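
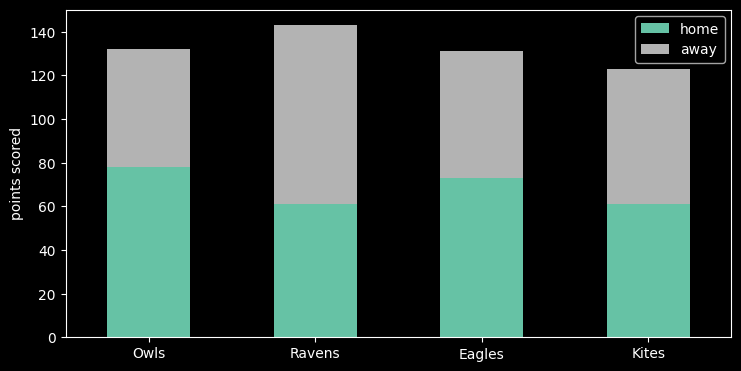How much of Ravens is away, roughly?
away top ≈ 140, bottom ≈ 60; segment ≈ 80.

≈ 80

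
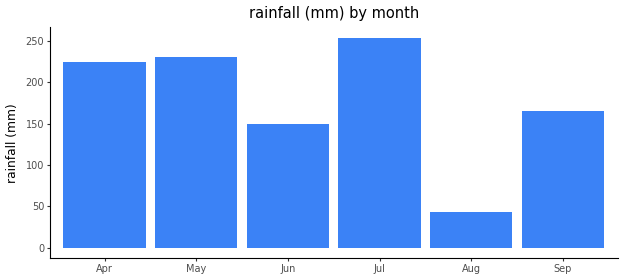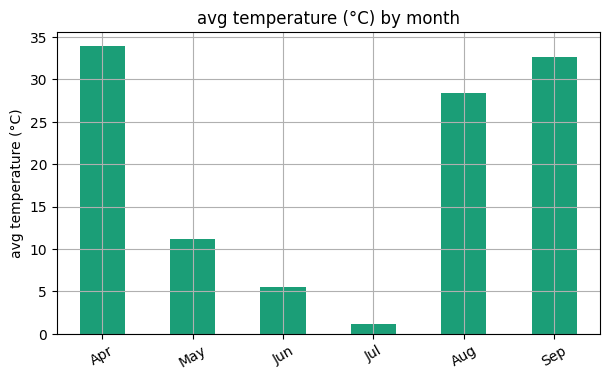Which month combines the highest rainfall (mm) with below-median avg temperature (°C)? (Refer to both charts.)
Jul

Chart 2 median avg temperature (°C) ≈ 20; below-median months: May, Jun, Jul. Among those, Jul has the highest rainfall (mm) (≈ 250).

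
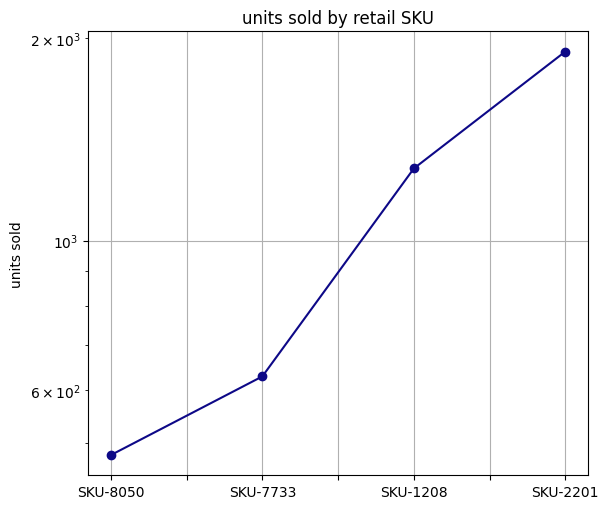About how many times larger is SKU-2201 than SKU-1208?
SKU-2201 ≈ 2000, SKU-1208 ≈ 1200; 2000/1200 ≈ 1.67.

≈ 1.67×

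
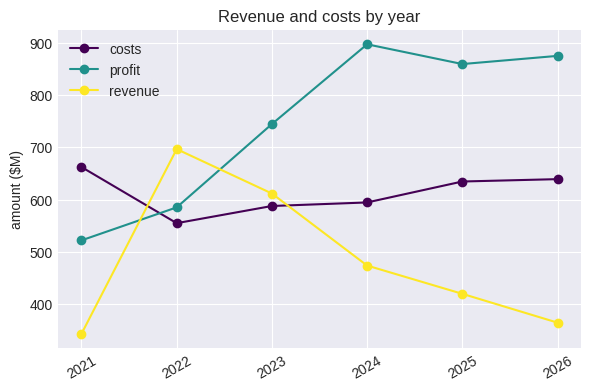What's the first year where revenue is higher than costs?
2021: revenue ≈ 350 vs costs ≈ 650 (not yet); 2022: revenue ≈ 700 vs costs ≈ 550 (first crossover).

2022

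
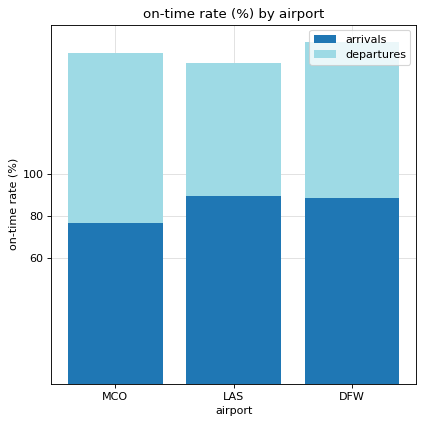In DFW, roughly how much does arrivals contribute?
≈ 80

arrivals top ≈ 80, bottom ≈ 0; segment ≈ 80.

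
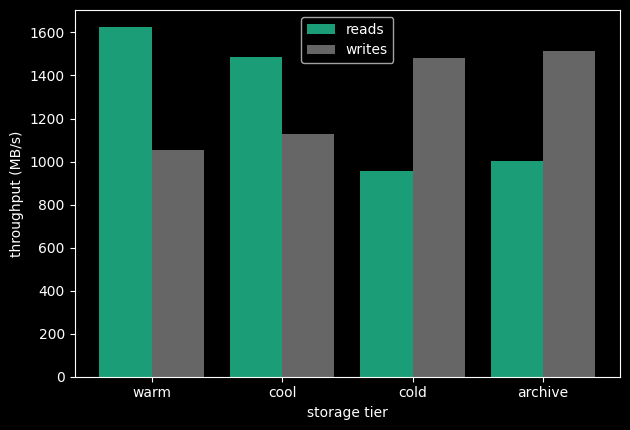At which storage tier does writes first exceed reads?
cold

cool: writes ≈ 1200 vs reads ≈ 1400 (not yet); cold: writes ≈ 1400 vs reads ≈ 1000 (first crossover).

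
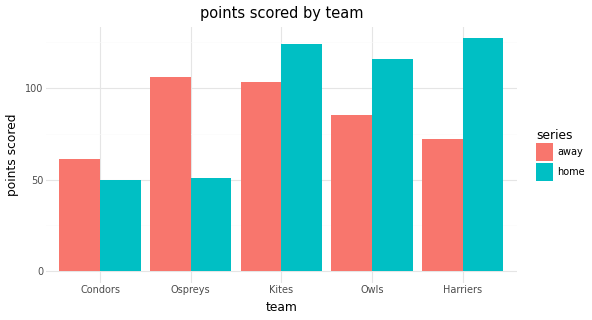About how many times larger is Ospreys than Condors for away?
Ospreys ≈ 100, Condors ≈ 60; 100/60 ≈ 1.67.

≈ 1.67×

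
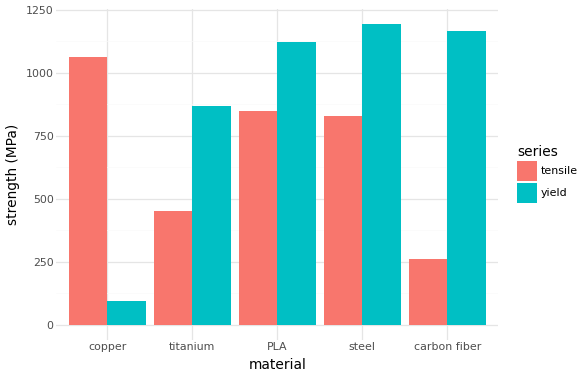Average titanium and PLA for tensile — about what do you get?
(400 + 800) / 2 ≈ 600.

≈ 600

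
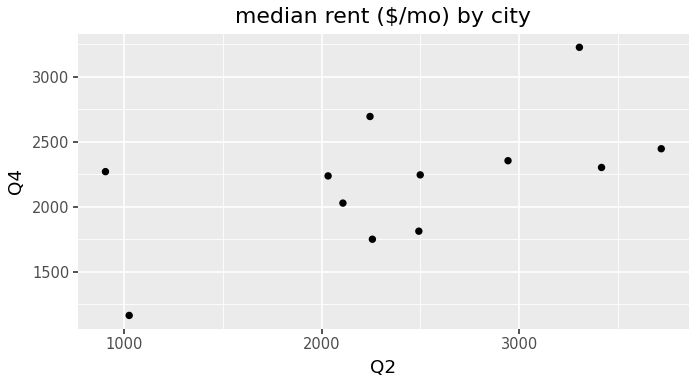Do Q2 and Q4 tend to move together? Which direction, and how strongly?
Points are positively correlated; moderate (|r| ≈ 0.6).

positive, moderate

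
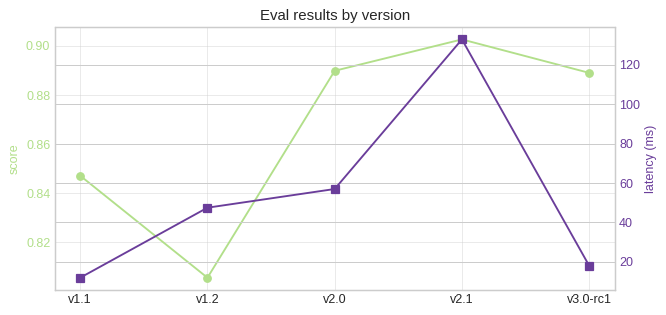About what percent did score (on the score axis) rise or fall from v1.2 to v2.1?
v1.2 ≈ 0.81, v2.1 ≈ 0.90; (0.90 − 0.81) / 0.81 ≈ +11.1%.

≈ +11.1%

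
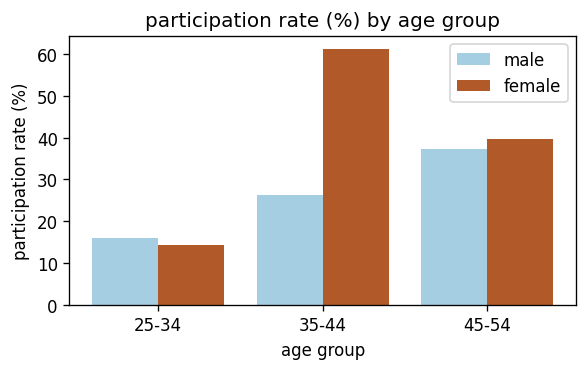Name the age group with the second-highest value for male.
35-44

Top 3 for male: 45-54 ≈ 40, 35-44 ≈ 30, 25-34 ≈ 20.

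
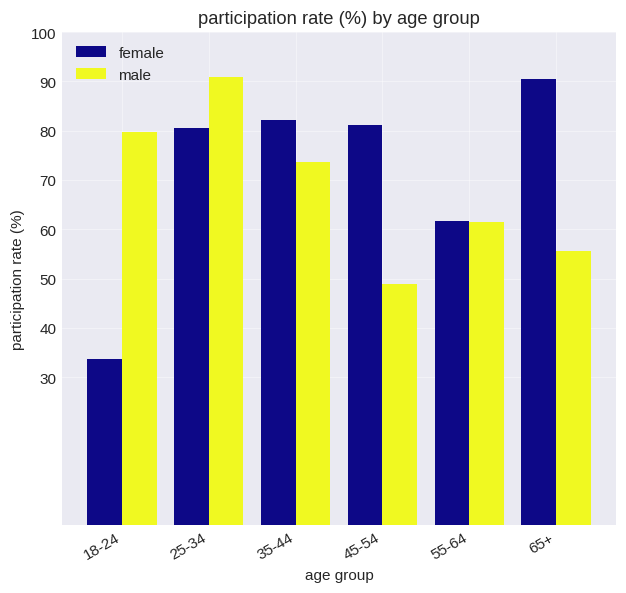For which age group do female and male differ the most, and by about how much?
18-24: female ≈ 30, male ≈ 80 → gap ≈ 50. Next-largest (65+) is only ≈ 30.

18-24, ≈ 50 %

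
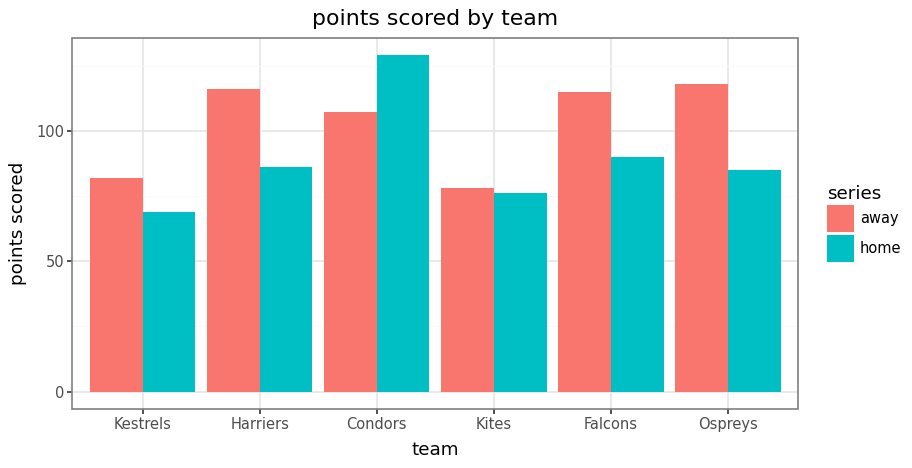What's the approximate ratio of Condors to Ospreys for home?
≈ 1.5×

Condors ≈ 120, Ospreys ≈ 80; 120/80 ≈ 1.5.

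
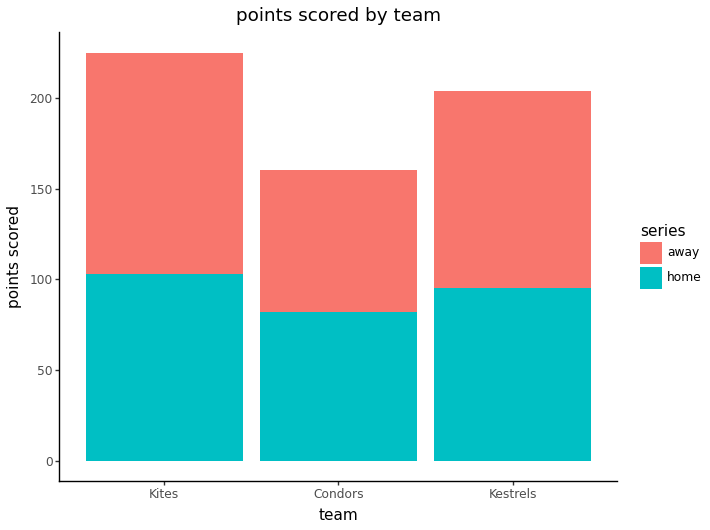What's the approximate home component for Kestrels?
home top ≈ 100, bottom ≈ 0; segment ≈ 100.

≈ 100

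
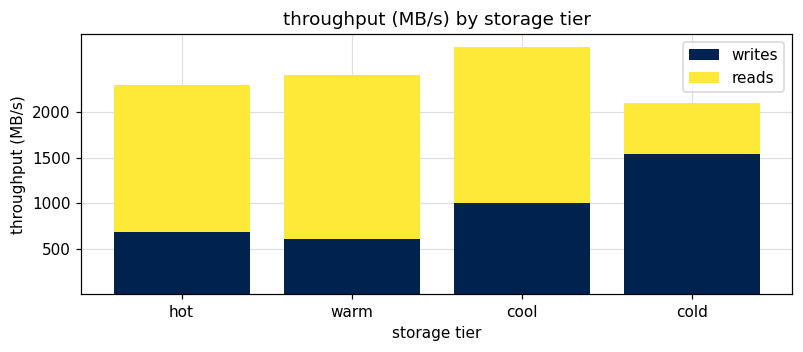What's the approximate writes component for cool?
writes top ≈ 1000, bottom ≈ 0; segment ≈ 1000.

≈ 1000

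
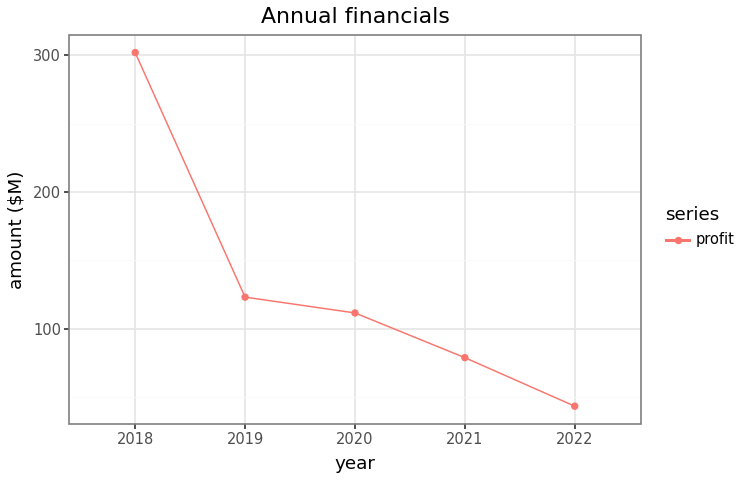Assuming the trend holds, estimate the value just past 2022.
≈ 25

Last three: 100, 75, 50 → slope ≈ -25/step → next ≈ 25.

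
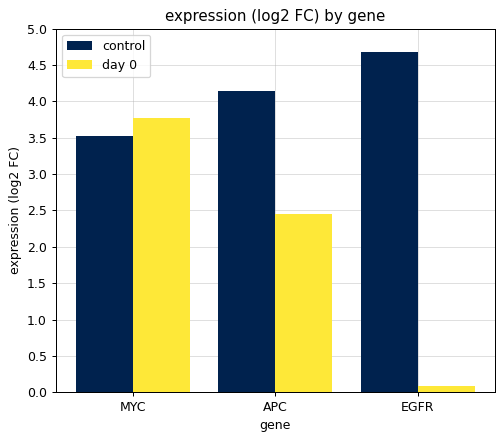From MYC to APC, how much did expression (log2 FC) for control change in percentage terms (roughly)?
≈ +14.3%

MYC ≈ 3.5, APC ≈ 4.0; (4.0 − 3.5) / 3.5 ≈ +14.3%.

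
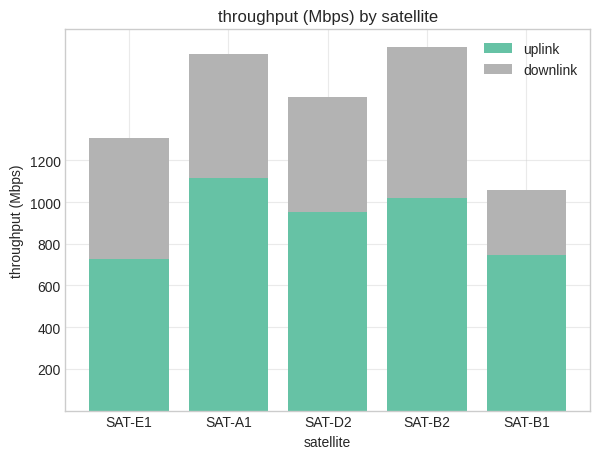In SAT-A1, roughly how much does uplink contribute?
uplink top ≈ 1200, bottom ≈ 0; segment ≈ 1200.

≈ 1200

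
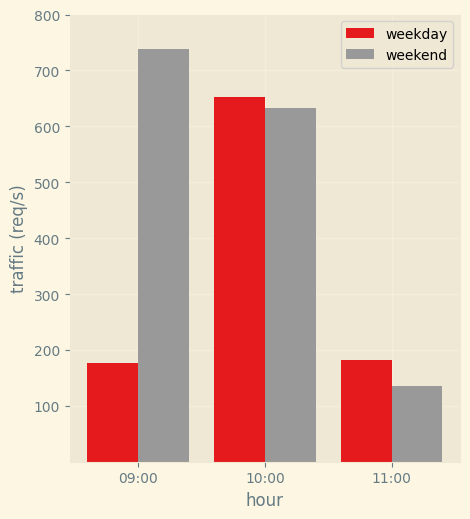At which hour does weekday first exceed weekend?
10:00

09:00: weekday ≈ 200 vs weekend ≈ 700 (not yet); 10:00: weekday ≈ 700 vs weekend ≈ 600 (first crossover).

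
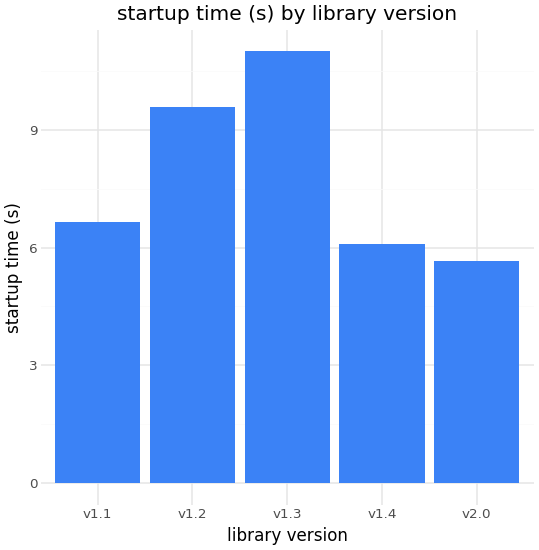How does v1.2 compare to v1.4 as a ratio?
v1.2 ≈ 10, v1.4 ≈ 6; 10/6 ≈ 1.67.

≈ 1.67×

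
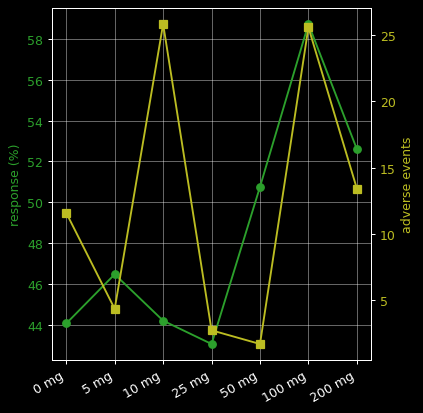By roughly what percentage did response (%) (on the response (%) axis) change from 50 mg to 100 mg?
50 mg ≈ 50, 100 mg ≈ 58; (58 − 50) / 50 ≈ +16%.

≈ +16%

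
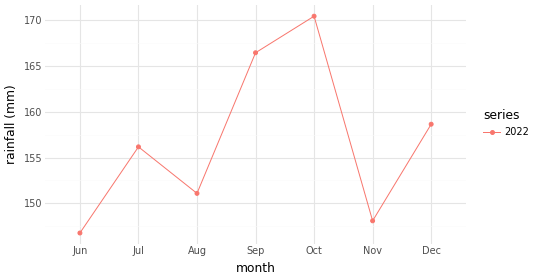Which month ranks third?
Dec

Top 4: Oct ≈ 170, Sep ≈ 166, Dec ≈ 158, Jul ≈ 156.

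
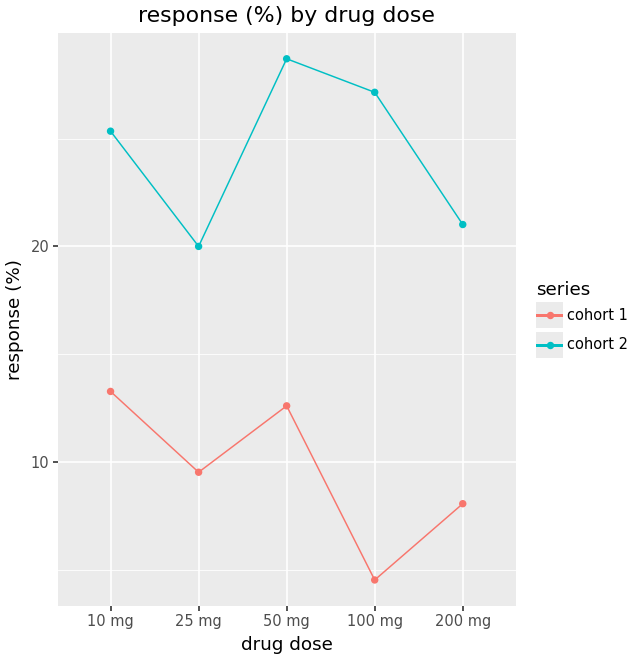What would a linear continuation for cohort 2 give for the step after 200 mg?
≈ 15

Last three: 30, 25, 20 → slope ≈ -5/step → next ≈ 15.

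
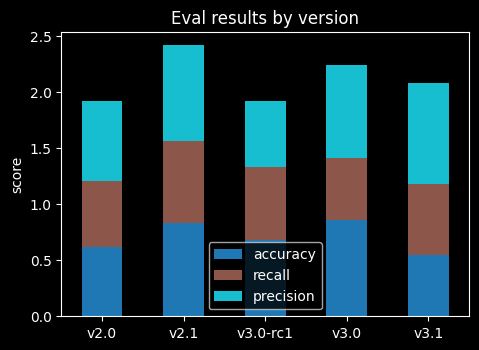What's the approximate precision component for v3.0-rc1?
precision top ≈ 2.0, bottom ≈ 1.5; segment ≈ 0.5.

≈ 0.5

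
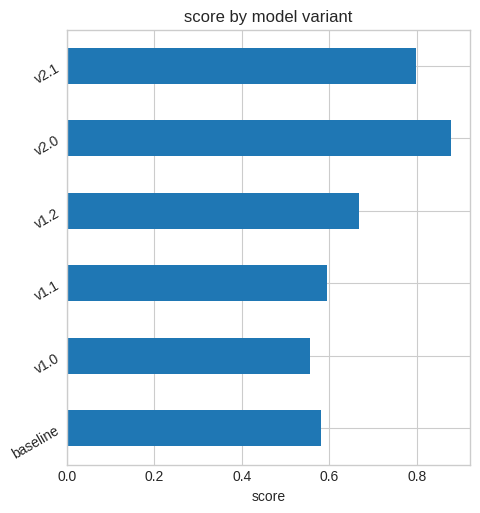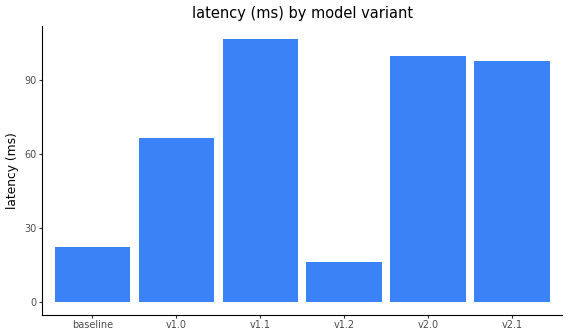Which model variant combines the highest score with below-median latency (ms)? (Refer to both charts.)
Chart 2 median latency (ms) ≈ 80; below-median model variants: baseline, v1.0, v1.2. Among those, v1.2 has the highest score (≈ 0.7).

v1.2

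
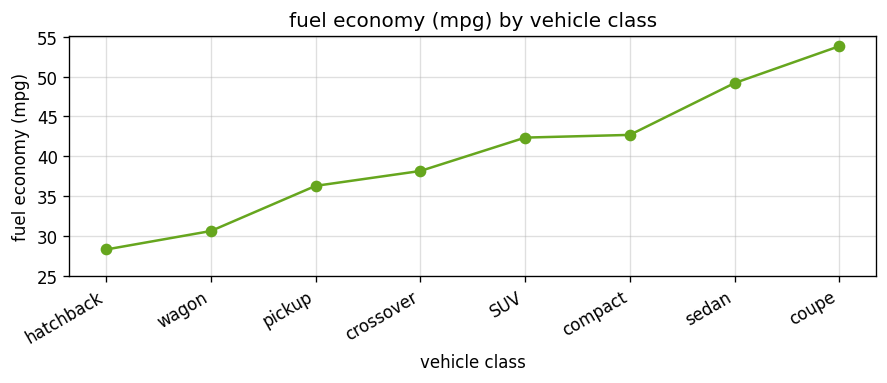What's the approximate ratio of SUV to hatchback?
SUV ≈ 40, hatchback ≈ 30; 40/30 ≈ 1.33.

≈ 1.33×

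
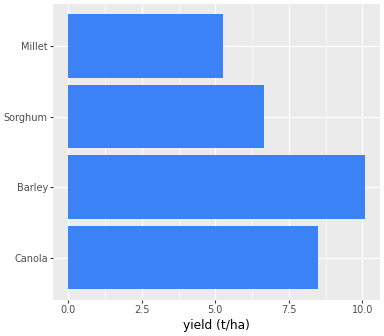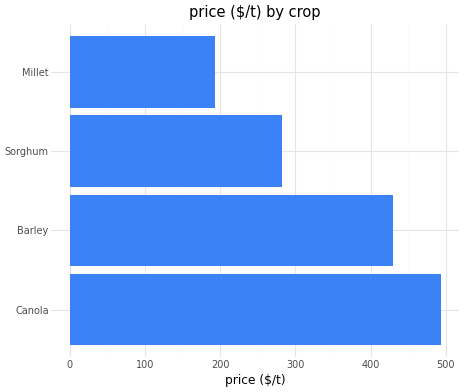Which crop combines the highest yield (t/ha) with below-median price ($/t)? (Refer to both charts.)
Sorghum

Chart 2 median price ($/t) ≈ 350; below-median crops: Sorghum, Millet. Among those, Sorghum has the highest yield (t/ha) (≈ 7).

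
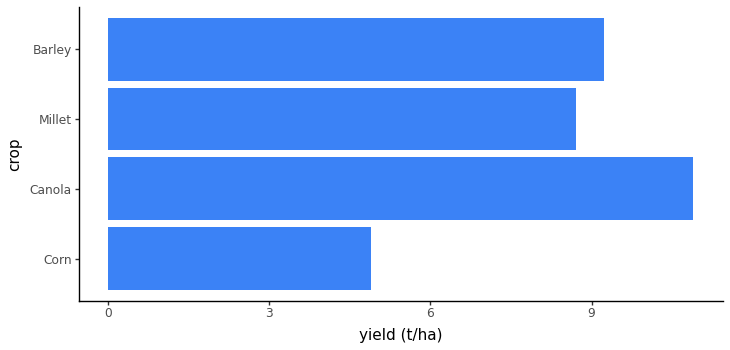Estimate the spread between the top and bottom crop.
Max Canola ≈ 11, min Corn ≈ 5; range ≈ 6.

≈ 6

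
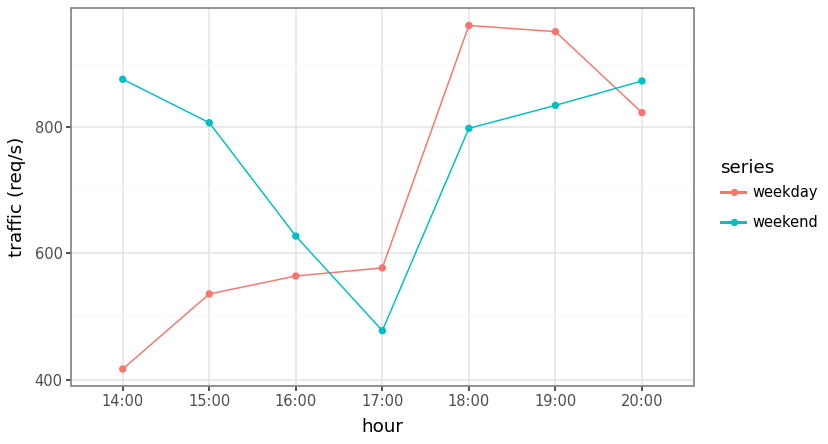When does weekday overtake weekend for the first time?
16:00: weekday ≈ 550 vs weekend ≈ 650 (not yet); 17:00: weekday ≈ 600 vs weekend ≈ 500 (first crossover).

17:00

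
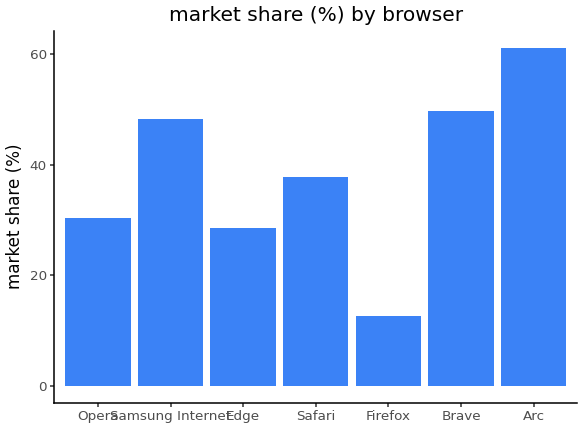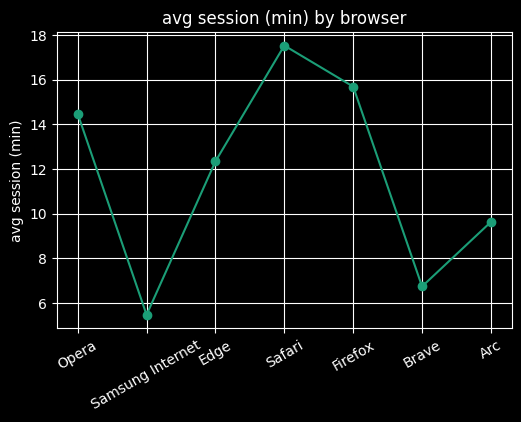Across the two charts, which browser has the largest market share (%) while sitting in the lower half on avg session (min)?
Chart 2 median avg session (min) ≈ 12; below-median browsers: Samsung Internet, Brave, Arc. Among those, Arc has the highest market share (%) (≈ 60).

Arc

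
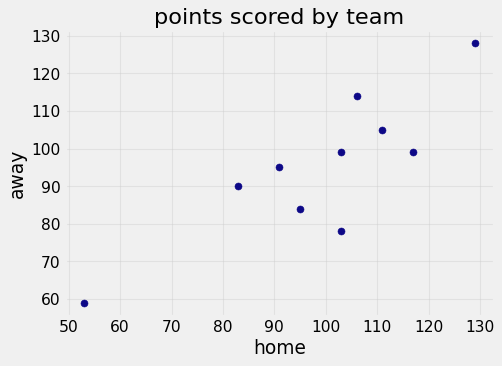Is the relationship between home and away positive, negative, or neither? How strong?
positive, strong

Points are positively correlated; strong (|r| ≈ 0.8).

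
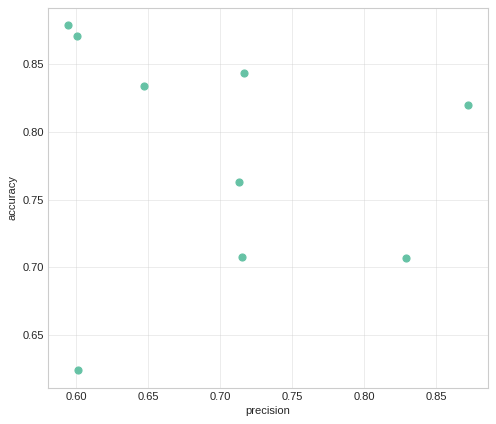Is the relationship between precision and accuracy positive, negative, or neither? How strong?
no clear correlation

Points are roughly uncorrelated; weak (|r| ≈ 0.1).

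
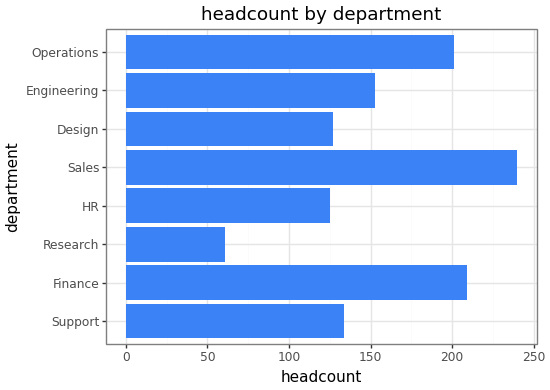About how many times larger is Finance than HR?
≈ 1.67×

Finance ≈ 200, HR ≈ 120; 200/120 ≈ 1.67.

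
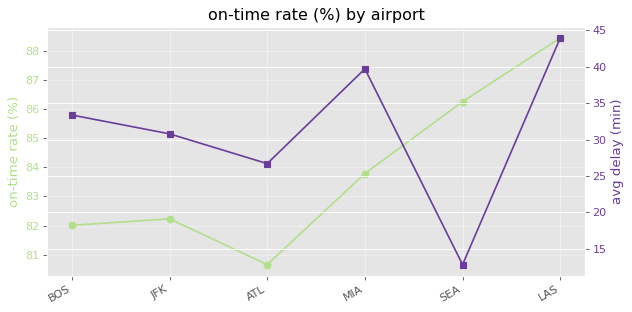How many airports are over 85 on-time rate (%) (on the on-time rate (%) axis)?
Above 85: SEA, LAS.

2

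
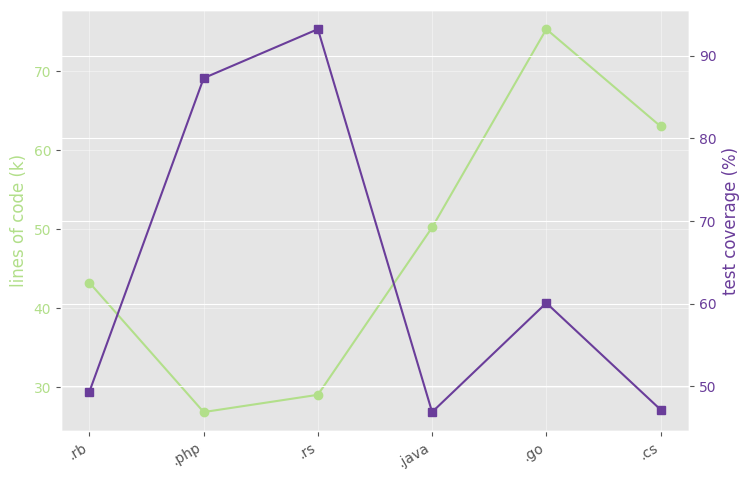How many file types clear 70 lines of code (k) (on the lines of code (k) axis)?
Above 70: .go.

1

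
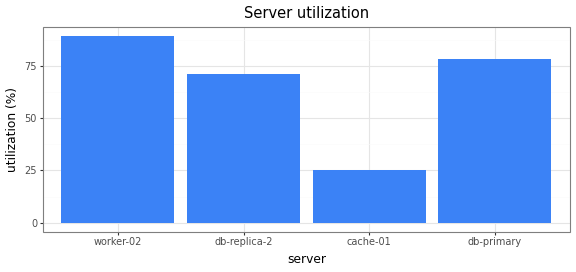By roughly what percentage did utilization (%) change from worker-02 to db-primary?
≈ -11.1%

worker-02 ≈ 90, db-primary ≈ 80; (80 − 90) / 90 ≈ -11.1%.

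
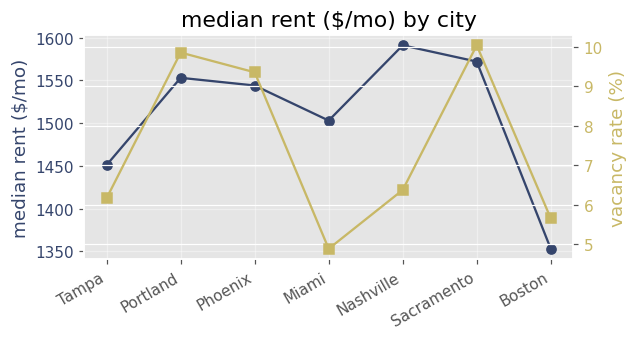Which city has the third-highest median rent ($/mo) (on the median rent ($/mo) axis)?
Top 4 (on the median rent ($/mo) axis): Nashville ≈ 1600, Sacramento ≈ 1580, Portland ≈ 1560, Phoenix ≈ 1540.

Portland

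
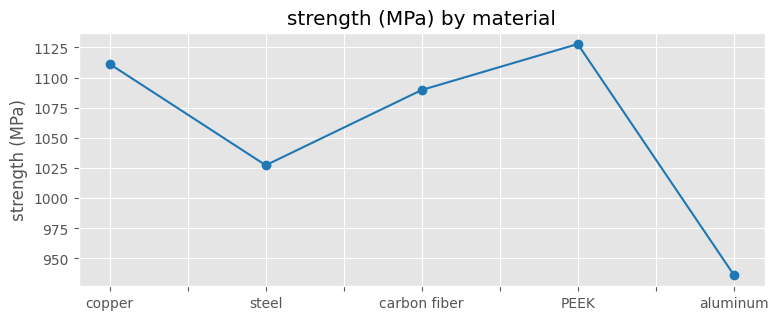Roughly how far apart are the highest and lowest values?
Max PEEK ≈ 1120, min aluminum ≈ 940; range ≈ 180.

≈ 180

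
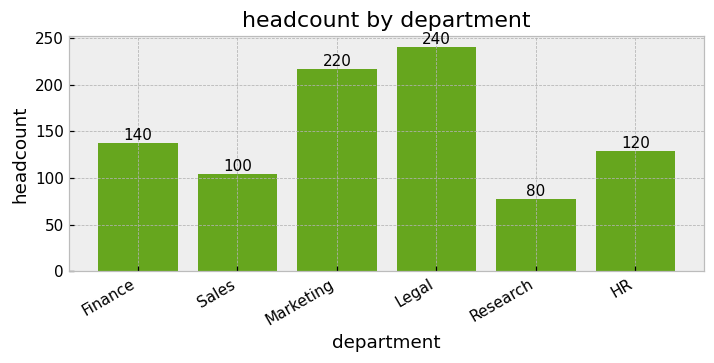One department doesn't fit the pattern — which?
Legal

Legal ≈ 240; the rest sit between ≈ 80 and ≈ 220.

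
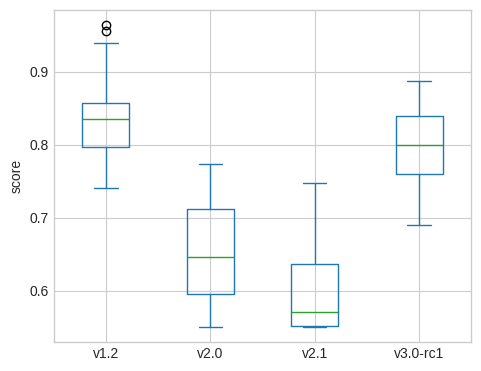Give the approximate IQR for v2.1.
Q3 ≈ 0.65, Q1 ≈ 0.55; IQR ≈ 0.10.

≈ 0.10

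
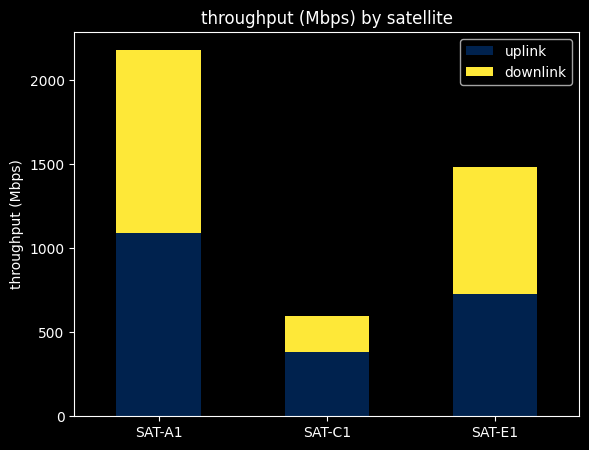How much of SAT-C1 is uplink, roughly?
≈ 400

uplink top ≈ 400, bottom ≈ 0; segment ≈ 400.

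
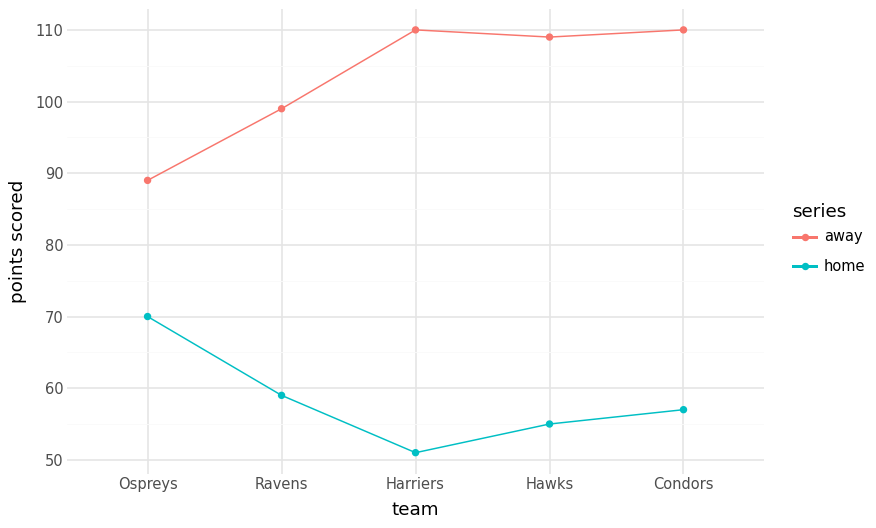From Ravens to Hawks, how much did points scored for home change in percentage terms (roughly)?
≈ -8.3%

Ravens ≈ 60, Hawks ≈ 55; (55 − 60) / 60 ≈ -8.3%.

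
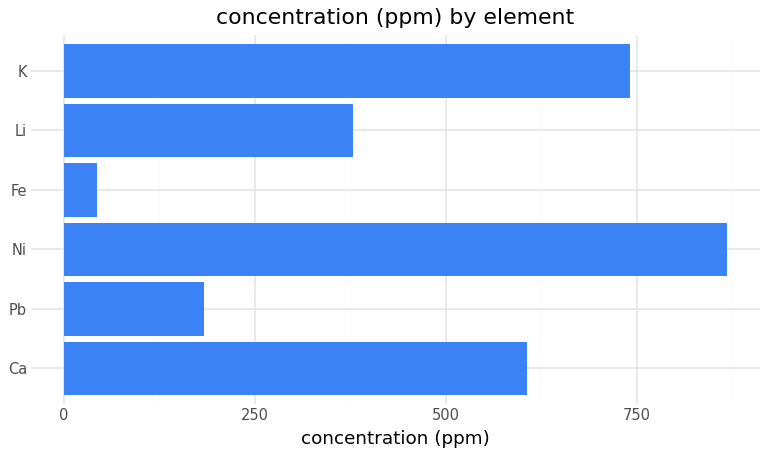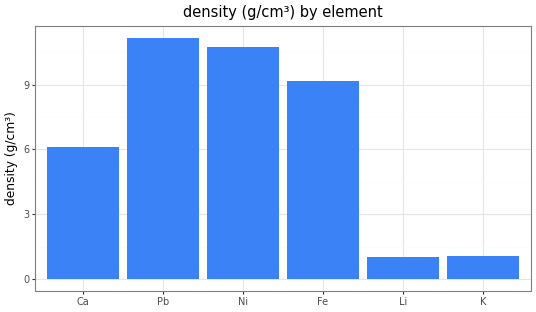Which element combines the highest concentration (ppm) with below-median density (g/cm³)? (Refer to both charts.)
Chart 2 median density (g/cm³) ≈ 8; below-median elements: Ca, Li, K. Among those, K has the highest concentration (ppm) (≈ 700).

K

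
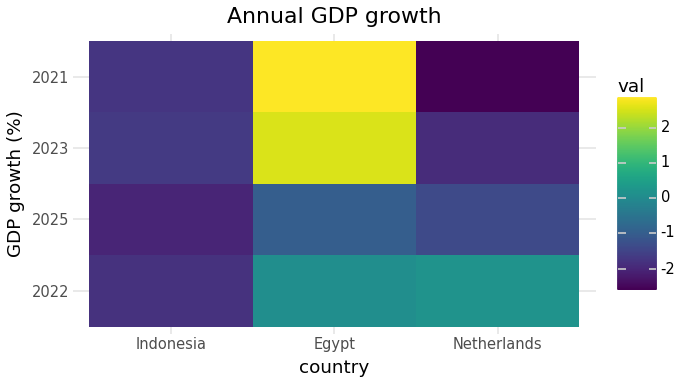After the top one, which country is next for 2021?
Top 3 for 2021: Egypt ≈ 3.0, Indonesia ≈ -2.0, Netherlands ≈ -2.5.

Indonesia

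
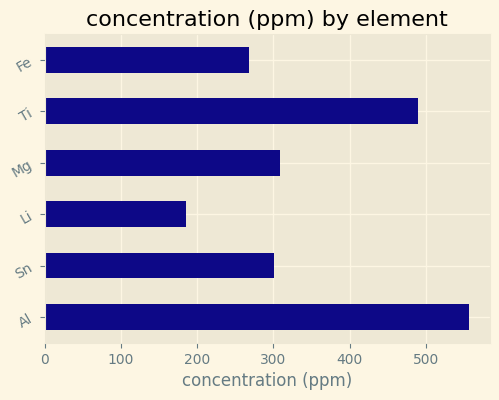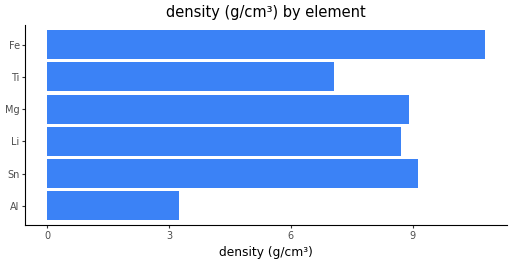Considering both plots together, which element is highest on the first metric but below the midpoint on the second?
Al

Chart 2 median density (g/cm³) ≈ 9; below-median elements: Al, Li, Ti. Among those, Al has the highest concentration (ppm) (≈ 600).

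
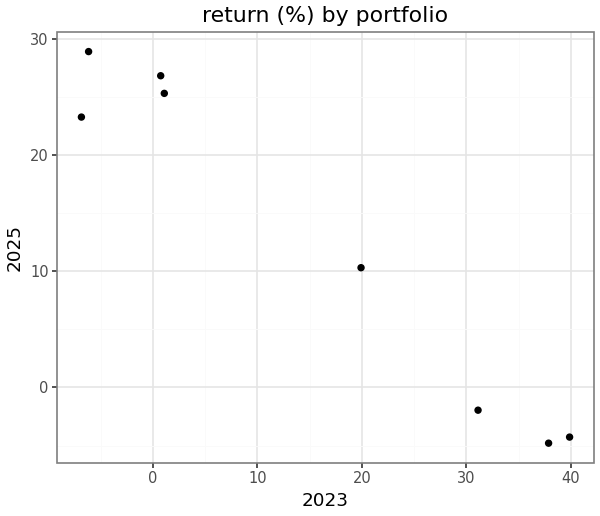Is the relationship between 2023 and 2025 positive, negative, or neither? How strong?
Points are negatively correlated; strong (|r| ≈ 1.0).

negative, strong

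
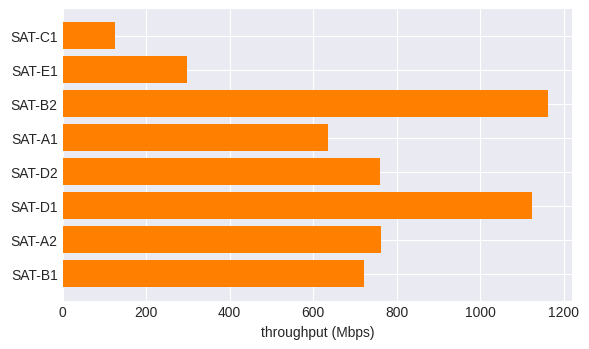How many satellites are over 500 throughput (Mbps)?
6

Above 500: SAT-B2, SAT-A1, SAT-D2, SAT-D1, SAT-A2, SAT-B1.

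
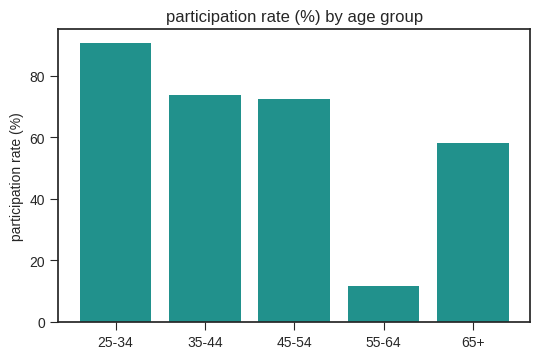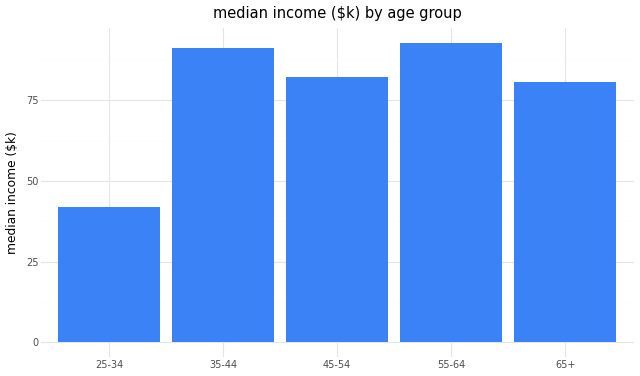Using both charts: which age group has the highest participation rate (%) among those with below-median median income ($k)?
Chart 2 median median income ($k) ≈ 80; below-median age groups: 25-34, 65+. Among those, 25-34 has the highest participation rate (%) (≈ 90).

25-34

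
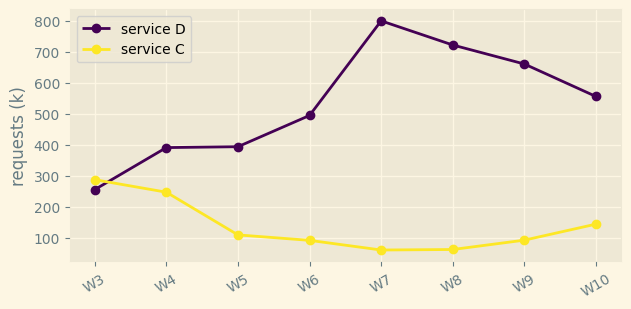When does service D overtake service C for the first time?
W3: service D ≈ 300 vs service C ≈ 300 (not yet); W4: service D ≈ 400 vs service C ≈ 200 (first crossover).

W4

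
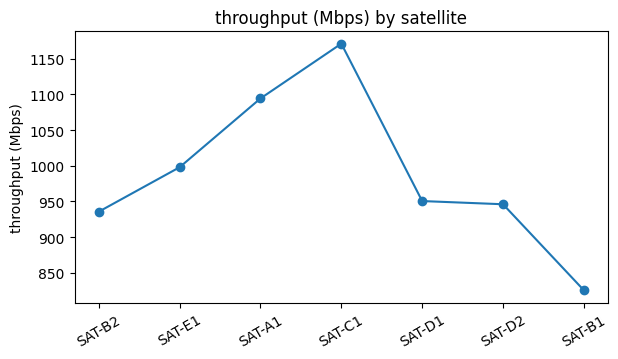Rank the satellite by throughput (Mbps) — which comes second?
Top 3: SAT-C1 ≈ 1150, SAT-A1 ≈ 1100, SAT-E1 ≈ 1000.

SAT-A1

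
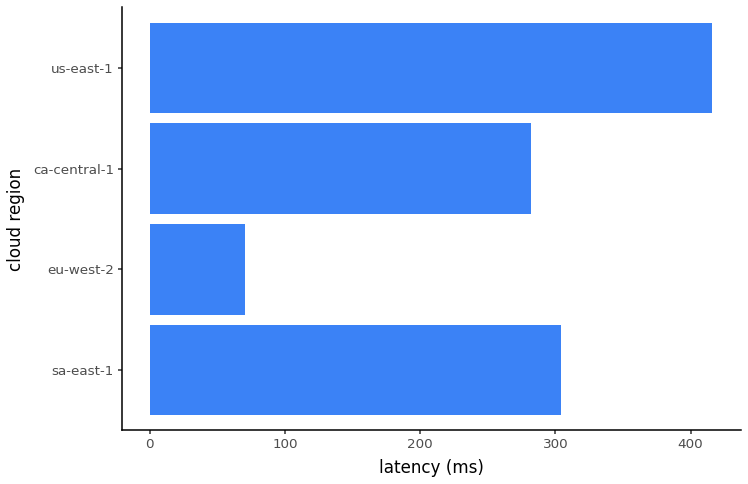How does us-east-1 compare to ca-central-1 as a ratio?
us-east-1 ≈ 400, ca-central-1 ≈ 300; 400/300 ≈ 1.33.

≈ 1.33×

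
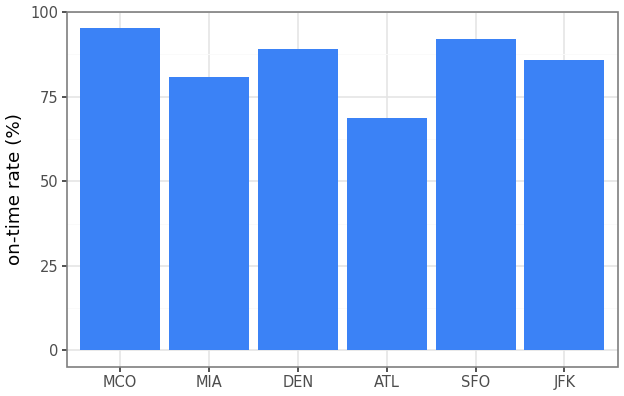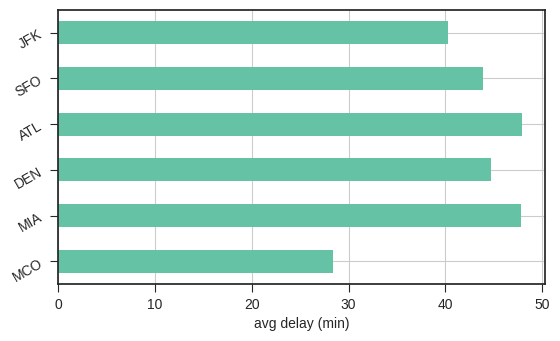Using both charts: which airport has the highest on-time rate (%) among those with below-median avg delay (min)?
Chart 2 median avg delay (min) ≈ 45; below-median airports: MCO, SFO, JFK. Among those, MCO has the highest on-time rate (%) (≈ 100).

MCO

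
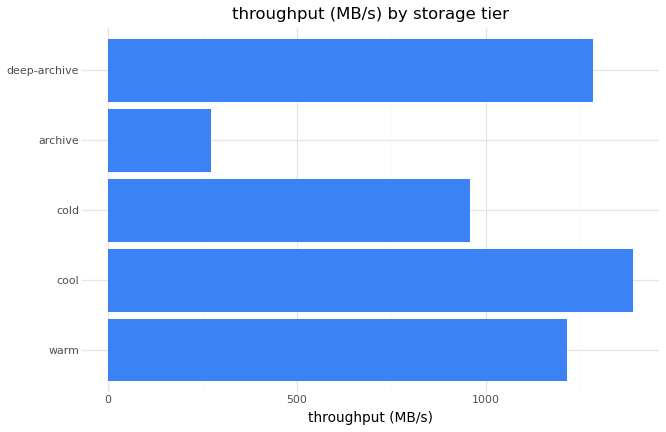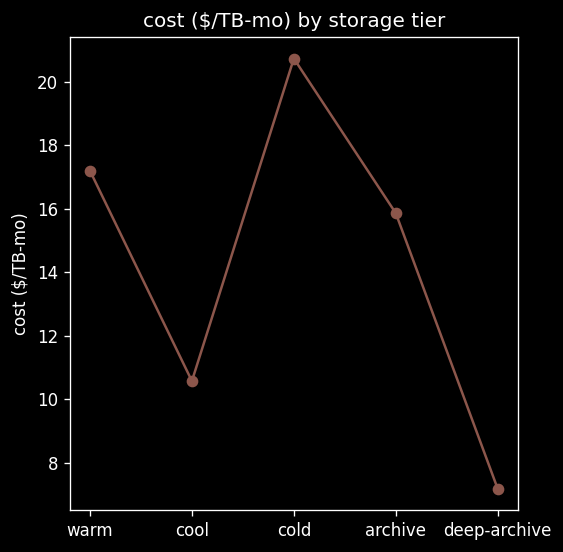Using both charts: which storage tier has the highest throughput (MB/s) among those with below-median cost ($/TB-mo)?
Chart 2 median cost ($/TB-mo) ≈ 16; below-median storage tiers: cool, deep-archive. Among those, cool has the highest throughput (MB/s) (≈ 1400).

cool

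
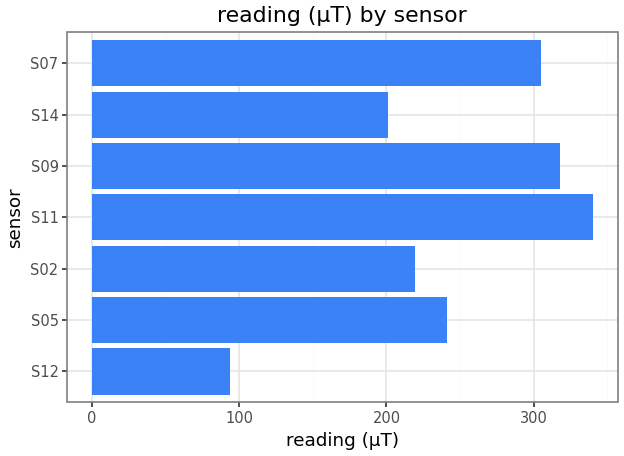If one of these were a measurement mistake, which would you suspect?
S12 ≈ 100; the rest sit between ≈ 200 and ≈ 350.

S12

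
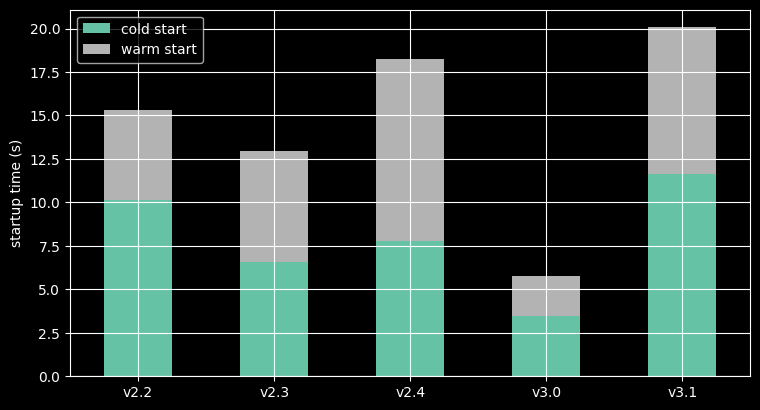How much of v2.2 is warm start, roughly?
≈ 6

warm start top ≈ 16, bottom ≈ 10; segment ≈ 6.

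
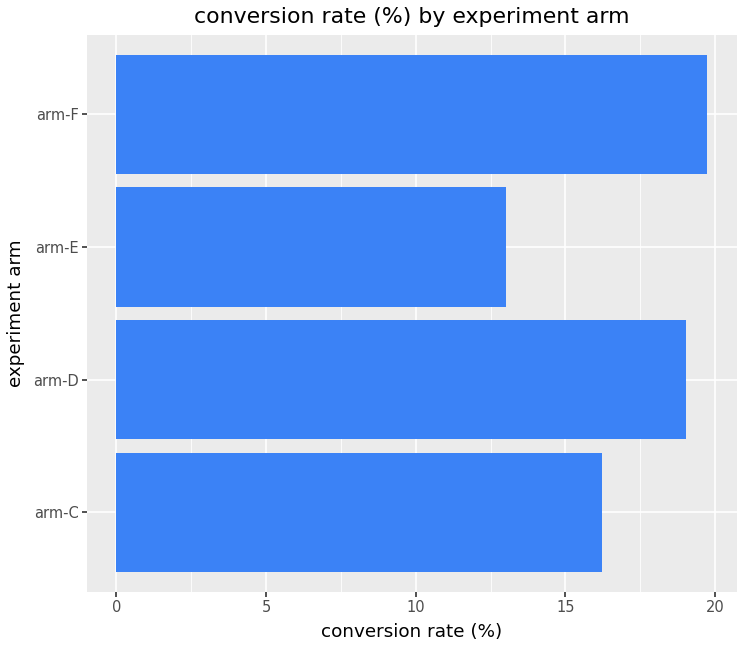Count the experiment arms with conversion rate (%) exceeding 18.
Above 18: arm-D, arm-F.

2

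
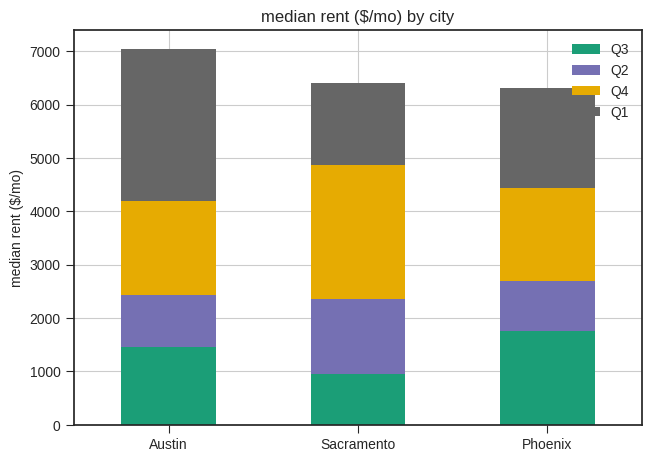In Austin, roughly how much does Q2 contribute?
Q2 top ≈ 2000, bottom ≈ 1000; segment ≈ 1000.

≈ 1000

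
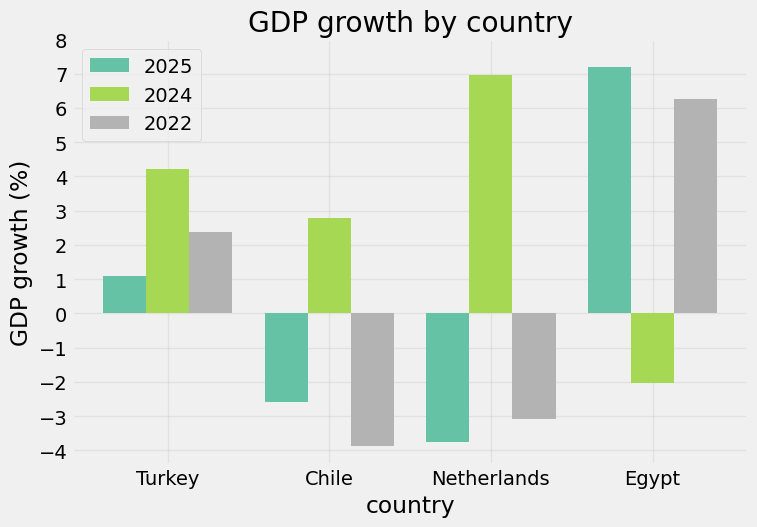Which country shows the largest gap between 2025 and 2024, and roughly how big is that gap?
Netherlands, ≈ 11 %

Netherlands: 2025 ≈ -4, 2024 ≈ 7 → gap ≈ 11. Next-largest (Egypt) is only ≈ 9.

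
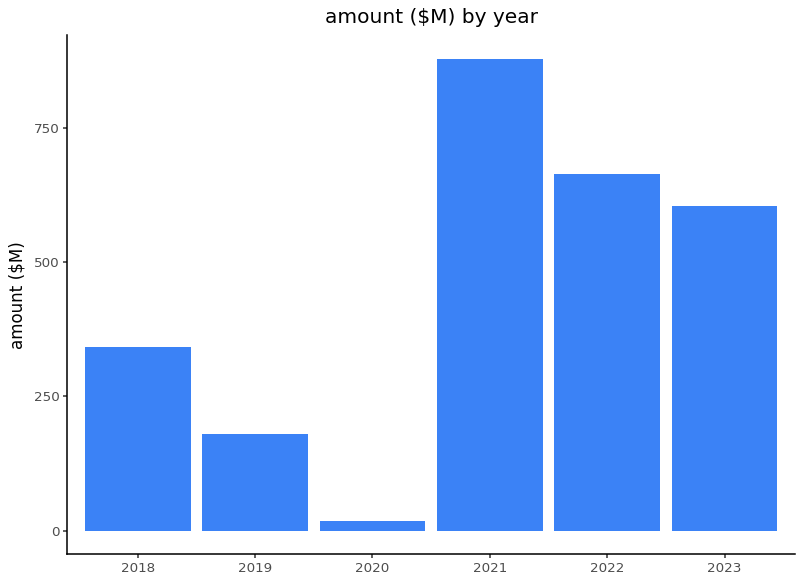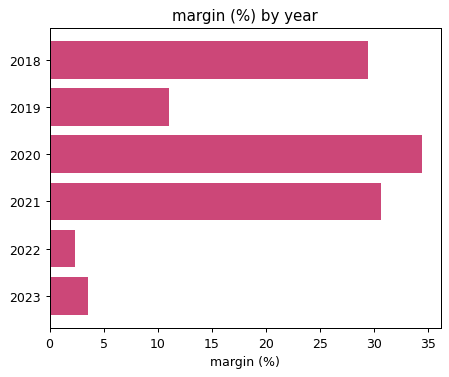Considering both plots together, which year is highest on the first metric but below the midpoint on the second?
2022

Chart 2 median margin (%) ≈ 20; below-median years: 2019, 2022, 2023. Among those, 2022 has the highest amount ($M) (≈ 700).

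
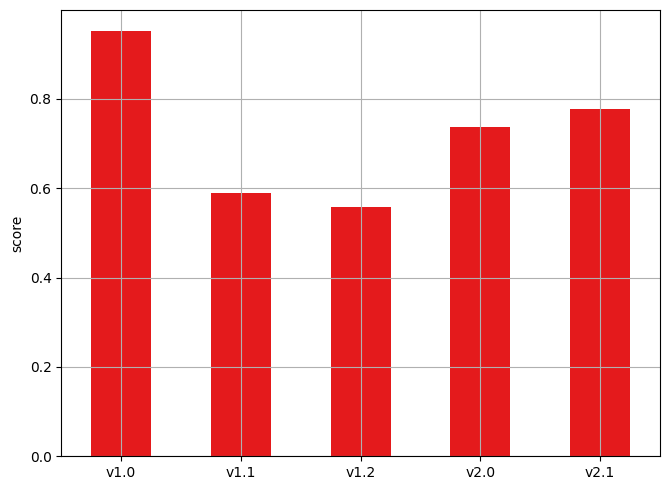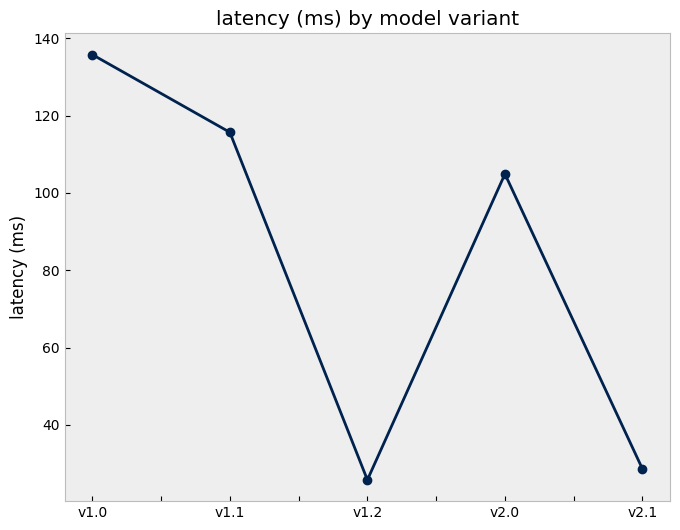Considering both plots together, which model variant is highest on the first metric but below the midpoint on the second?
Chart 2 median latency (ms) ≈ 100; below-median model variants: v1.2, v2.1. Among those, v2.1 has the highest score (≈ 0.8).

v2.1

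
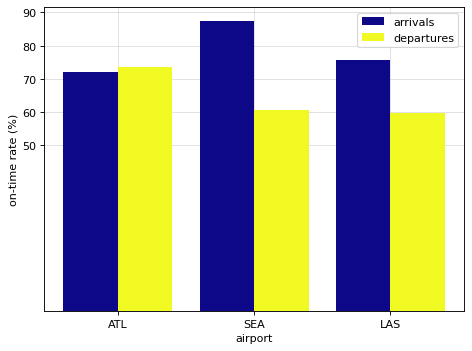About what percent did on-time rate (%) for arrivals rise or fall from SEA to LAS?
≈ -11.1%

SEA ≈ 90, LAS ≈ 80; (80 − 90) / 90 ≈ -11.1%.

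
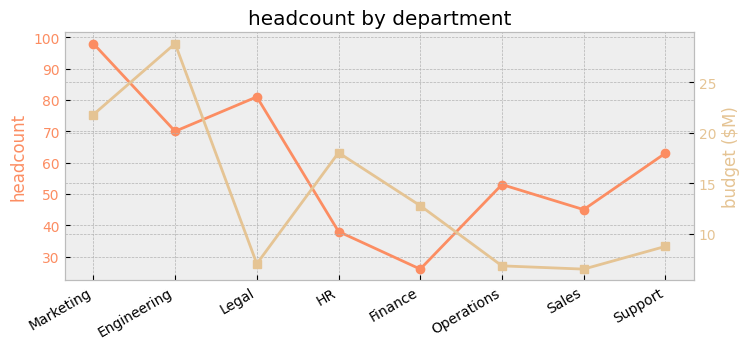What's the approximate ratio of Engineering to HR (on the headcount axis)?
≈ 1.75×

Engineering ≈ 70, HR ≈ 40; 70/40 ≈ 1.75.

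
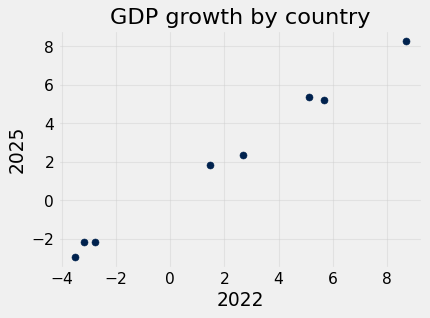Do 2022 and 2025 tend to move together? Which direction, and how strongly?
positive, strong

Points are positively correlated; strong (|r| ≈ 1.0).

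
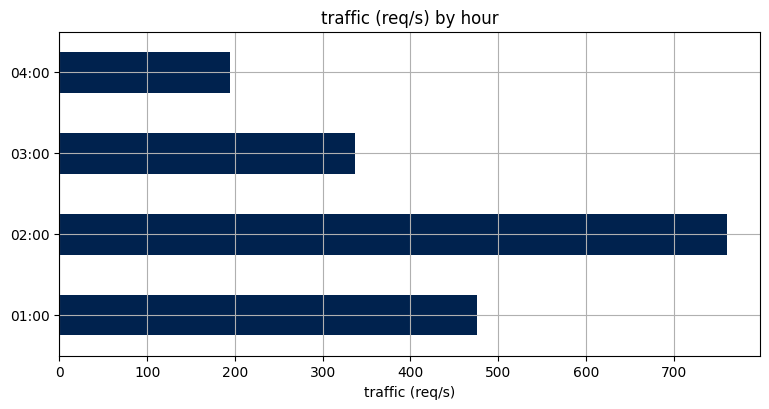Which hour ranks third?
Top 4: 02:00 ≈ 800, 01:00 ≈ 500, 03:00 ≈ 300, 04:00 ≈ 200.

03:00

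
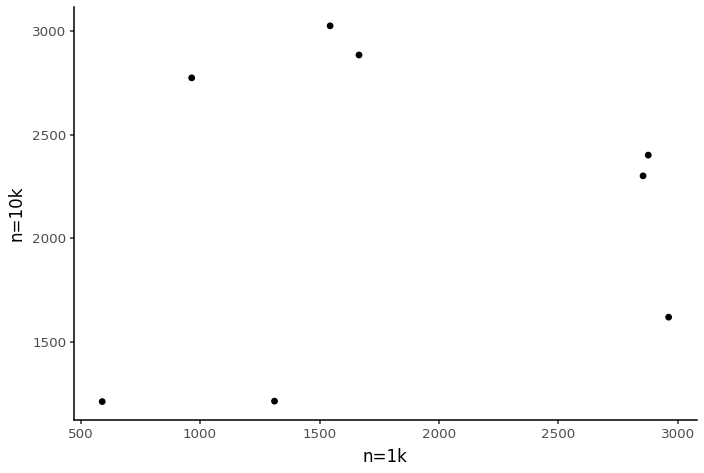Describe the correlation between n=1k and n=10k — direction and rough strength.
Points are roughly uncorrelated; weak (|r| ≈ 0.1).

no clear correlation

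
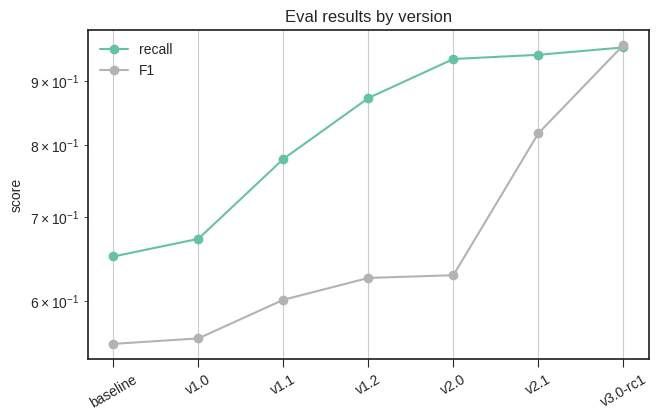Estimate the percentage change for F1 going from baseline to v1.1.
baseline ≈ 0.55, v1.1 ≈ 0.60; (0.60 − 0.55) / 0.55 ≈ +9.1%.

≈ +9.1%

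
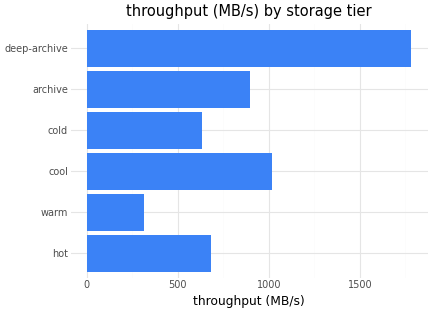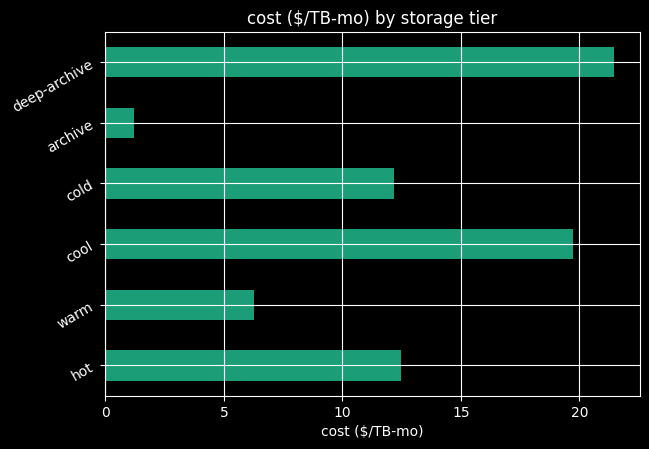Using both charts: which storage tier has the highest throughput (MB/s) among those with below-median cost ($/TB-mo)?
archive

Chart 2 median cost ($/TB-mo) ≈ 12; below-median storage tiers: warm, cold, archive. Among those, archive has the highest throughput (MB/s) (≈ 800).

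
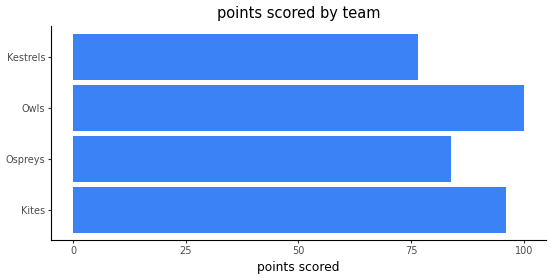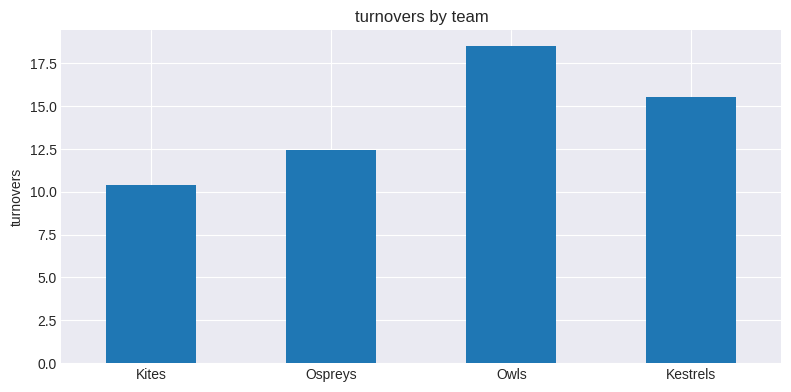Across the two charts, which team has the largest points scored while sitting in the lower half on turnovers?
Kites

Chart 2 median turnovers ≈ 14; below-median teams: Kites, Ospreys. Among those, Kites has the highest points scored (≈ 100).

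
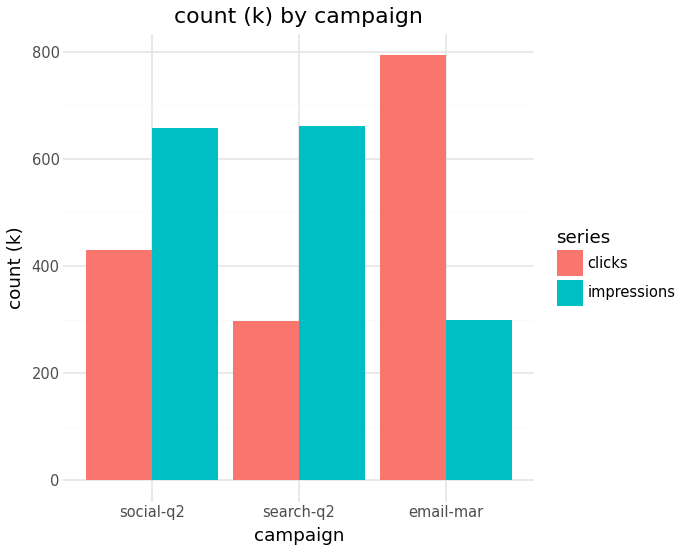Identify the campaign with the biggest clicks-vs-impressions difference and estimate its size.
email-mar: clicks ≈ 800, impressions ≈ 300 → gap ≈ 500. Next-largest (search-q2) is only ≈ 400.

email-mar, ≈ 500 k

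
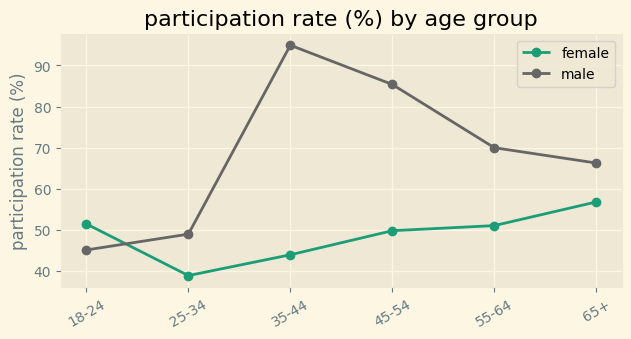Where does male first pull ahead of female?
18-24: male ≈ 45 vs female ≈ 50 (not yet); 25-34: male ≈ 50 vs female ≈ 40 (first crossover).

25-34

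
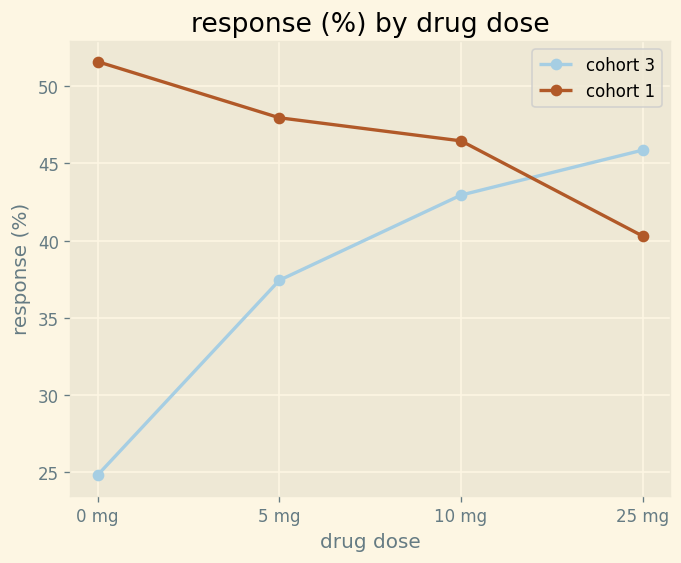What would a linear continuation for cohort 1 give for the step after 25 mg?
≈ 35

Last three: 50, 45, 40 → slope ≈ -5/step → next ≈ 35.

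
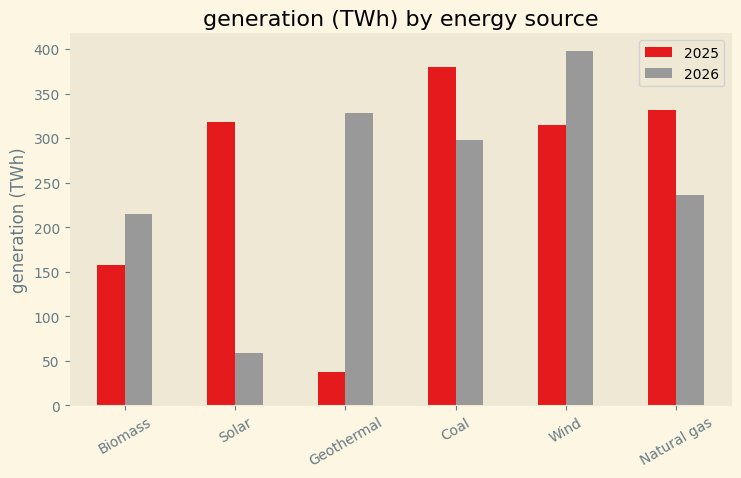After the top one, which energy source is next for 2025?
Natural gas

Top 3 for 2025: Coal ≈ 400, Natural gas ≈ 350, Solar ≈ 300.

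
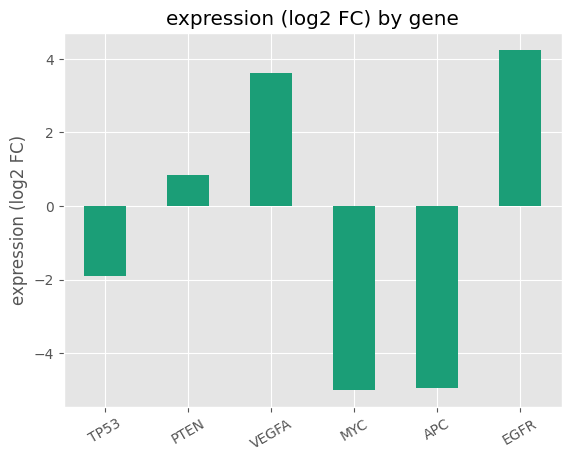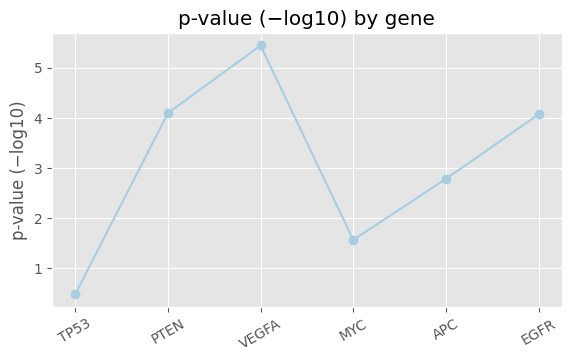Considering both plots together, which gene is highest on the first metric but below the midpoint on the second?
TP53

Chart 2 median p-value (−log10) ≈ 3.5; below-median genes: TP53, MYC, APC. Among those, TP53 has the highest expression (log2 FC) (≈ -2).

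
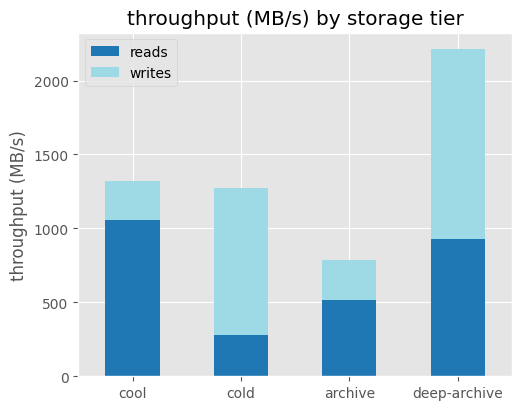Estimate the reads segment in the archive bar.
reads top ≈ 600, bottom ≈ 0; segment ≈ 600.

≈ 600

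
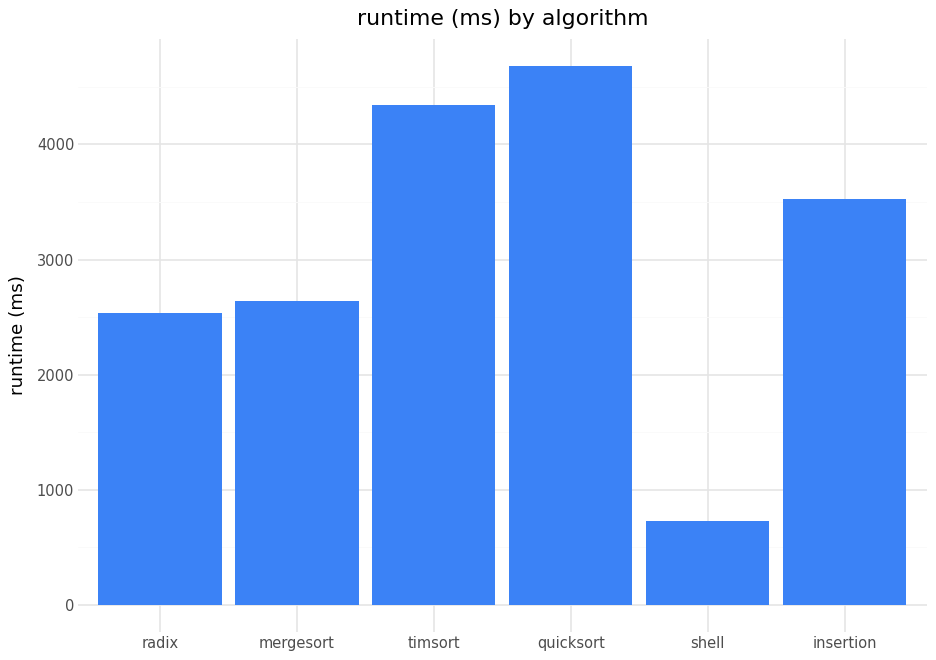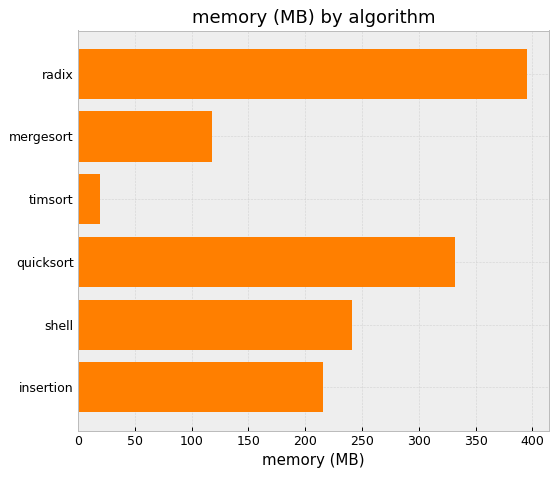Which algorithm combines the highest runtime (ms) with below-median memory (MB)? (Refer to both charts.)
Chart 2 median memory (MB) ≈ 250; below-median algorithms: mergesort, timsort, insertion. Among those, timsort has the highest runtime (ms) (≈ 4500).

timsort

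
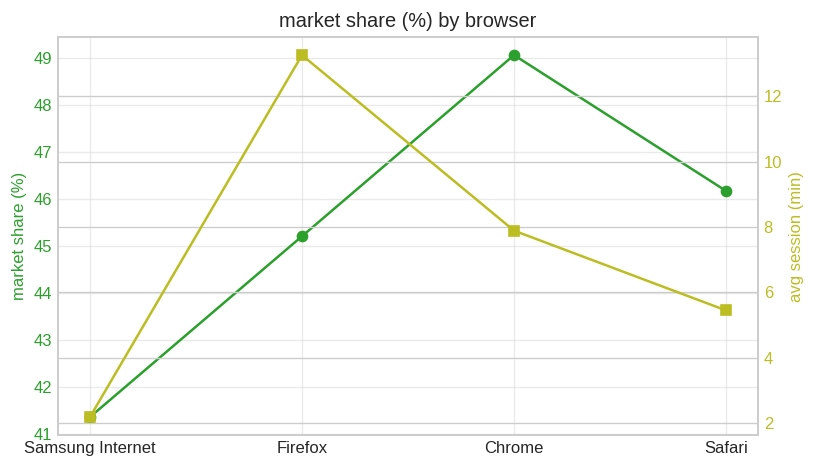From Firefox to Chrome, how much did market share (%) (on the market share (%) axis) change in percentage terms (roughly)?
Firefox ≈ 45, Chrome ≈ 49; (49 − 45) / 45 ≈ +8.9%.

≈ +8.9%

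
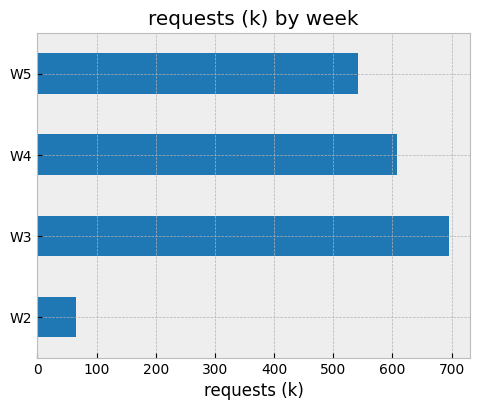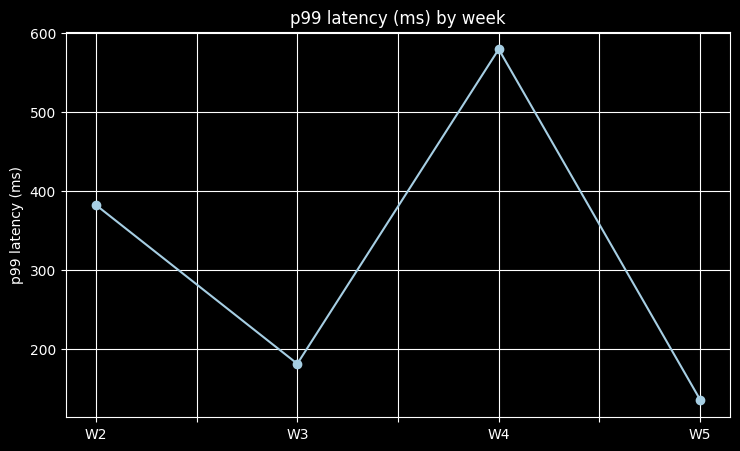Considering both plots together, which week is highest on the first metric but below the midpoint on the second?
W3

Chart 2 median p99 latency (ms) ≈ 300; below-median weeks: W3, W5. Among those, W3 has the highest requests (k) (≈ 700).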